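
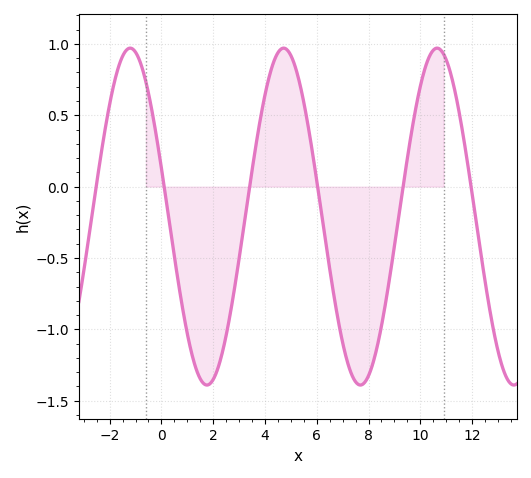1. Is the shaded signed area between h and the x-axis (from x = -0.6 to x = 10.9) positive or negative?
negative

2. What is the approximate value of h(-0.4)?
0.563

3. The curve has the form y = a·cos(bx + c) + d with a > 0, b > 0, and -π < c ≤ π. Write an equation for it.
y = 1.18cos(1.06x + 1.28) - 0.21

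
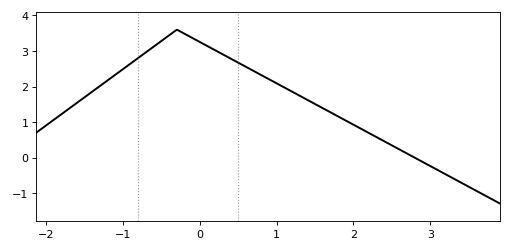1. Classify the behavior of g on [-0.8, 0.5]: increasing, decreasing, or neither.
neither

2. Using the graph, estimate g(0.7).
2.4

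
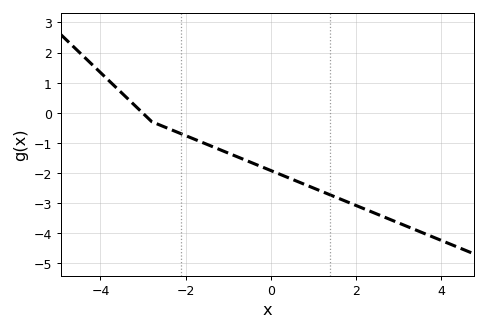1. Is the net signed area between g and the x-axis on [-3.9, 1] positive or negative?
negative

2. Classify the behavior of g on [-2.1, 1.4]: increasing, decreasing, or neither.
decreasing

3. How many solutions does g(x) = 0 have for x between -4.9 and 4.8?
1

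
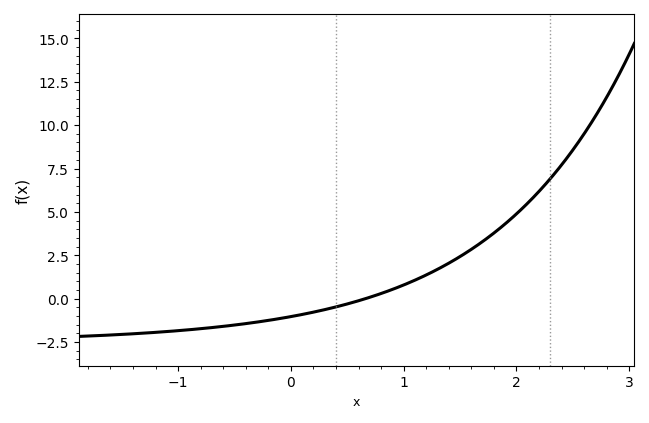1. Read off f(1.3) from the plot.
1.6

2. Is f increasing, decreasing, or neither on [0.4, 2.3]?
increasing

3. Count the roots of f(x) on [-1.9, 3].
1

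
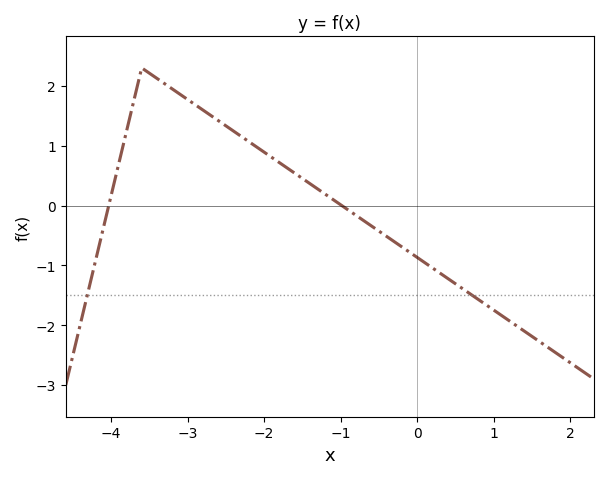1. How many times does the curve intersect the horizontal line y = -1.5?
2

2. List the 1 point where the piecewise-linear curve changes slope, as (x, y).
(-3.6, 2.3)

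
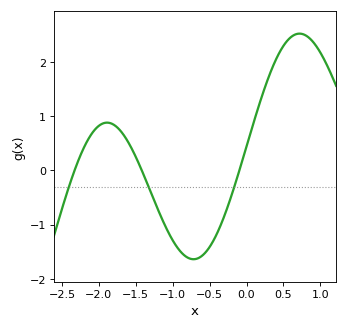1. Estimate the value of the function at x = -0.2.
-0.45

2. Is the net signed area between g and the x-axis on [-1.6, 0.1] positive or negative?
negative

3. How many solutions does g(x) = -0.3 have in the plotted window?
3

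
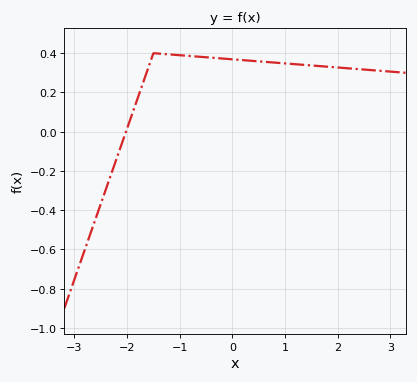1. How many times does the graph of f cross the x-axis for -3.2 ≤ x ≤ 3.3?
1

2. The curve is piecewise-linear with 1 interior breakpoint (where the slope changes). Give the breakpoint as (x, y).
(-1.5, 0.4)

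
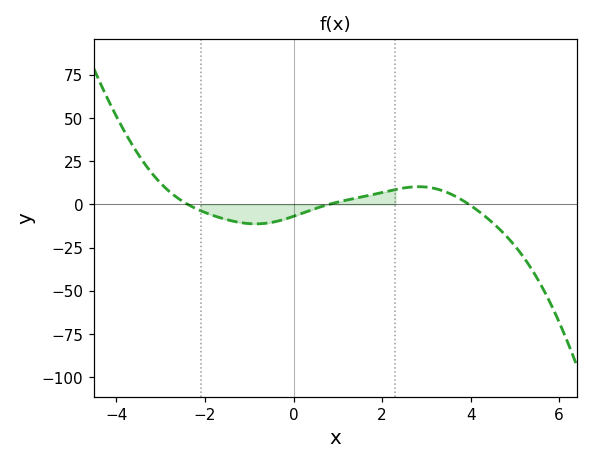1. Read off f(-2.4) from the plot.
0.129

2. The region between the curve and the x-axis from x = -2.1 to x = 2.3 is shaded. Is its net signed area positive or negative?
negative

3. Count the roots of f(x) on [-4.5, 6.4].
3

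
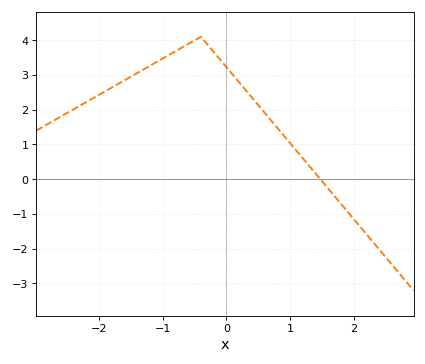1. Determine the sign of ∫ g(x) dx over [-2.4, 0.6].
positive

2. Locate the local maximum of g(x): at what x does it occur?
-0.4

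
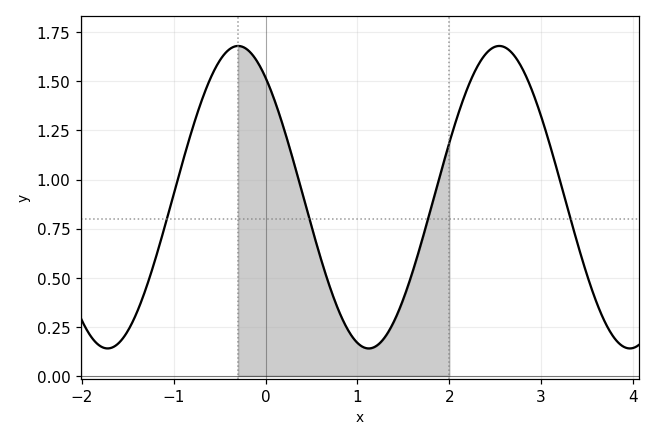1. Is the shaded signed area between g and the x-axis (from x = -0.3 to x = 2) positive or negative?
positive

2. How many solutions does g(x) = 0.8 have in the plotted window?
4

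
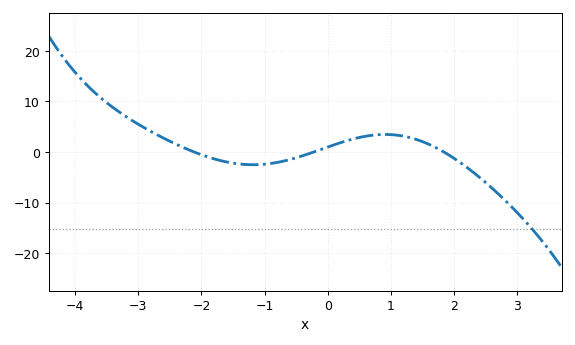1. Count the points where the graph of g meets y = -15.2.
1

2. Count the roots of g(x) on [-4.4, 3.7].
3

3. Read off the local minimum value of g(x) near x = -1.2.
-2.53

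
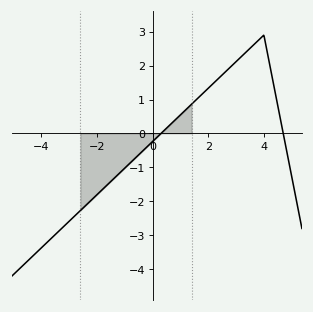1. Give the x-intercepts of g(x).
0.3, 4.7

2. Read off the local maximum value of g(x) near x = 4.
2.9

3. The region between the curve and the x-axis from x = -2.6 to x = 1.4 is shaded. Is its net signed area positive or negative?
negative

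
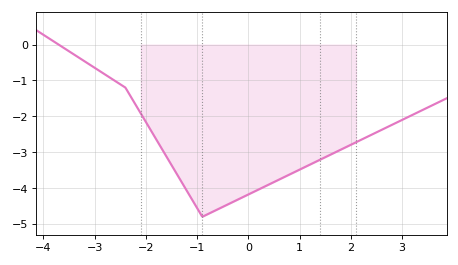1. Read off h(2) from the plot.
-2.8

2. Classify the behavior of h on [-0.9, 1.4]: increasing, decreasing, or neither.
increasing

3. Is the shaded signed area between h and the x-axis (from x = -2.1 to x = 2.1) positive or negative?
negative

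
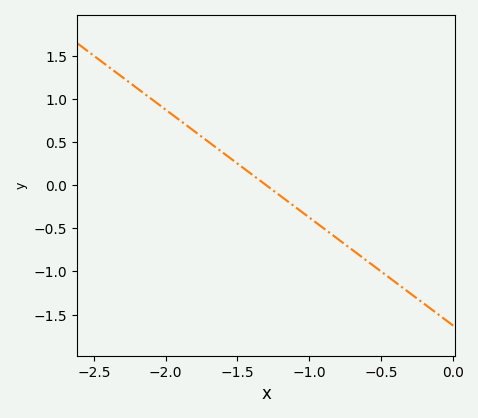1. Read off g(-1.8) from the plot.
0.6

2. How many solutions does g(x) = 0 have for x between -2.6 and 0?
1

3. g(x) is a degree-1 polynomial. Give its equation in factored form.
y = -1.25(x + 1.3)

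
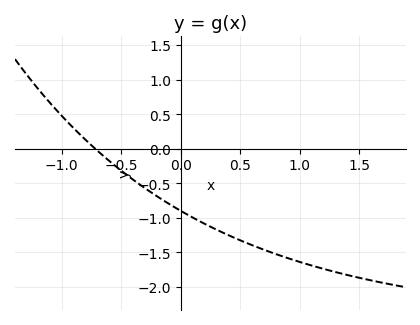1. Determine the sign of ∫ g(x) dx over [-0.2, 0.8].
negative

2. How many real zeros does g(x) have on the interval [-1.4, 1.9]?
1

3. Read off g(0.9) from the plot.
-1.6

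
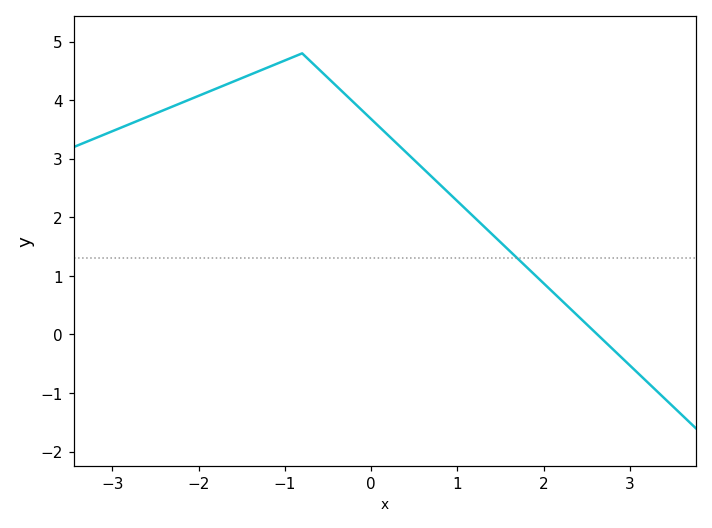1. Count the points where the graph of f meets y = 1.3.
1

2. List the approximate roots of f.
2.62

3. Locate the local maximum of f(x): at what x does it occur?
-0.802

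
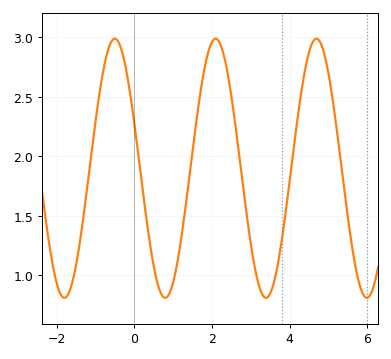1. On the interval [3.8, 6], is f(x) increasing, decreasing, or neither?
neither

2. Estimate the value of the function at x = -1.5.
1.1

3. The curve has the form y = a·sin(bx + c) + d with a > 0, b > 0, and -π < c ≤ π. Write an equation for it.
y = 1.09sin(2.4x + 2.8) + 1.9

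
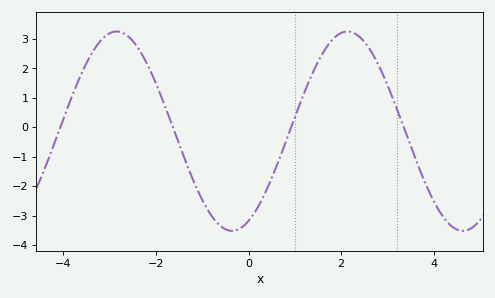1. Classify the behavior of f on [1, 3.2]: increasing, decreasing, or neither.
neither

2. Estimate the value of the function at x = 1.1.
0.743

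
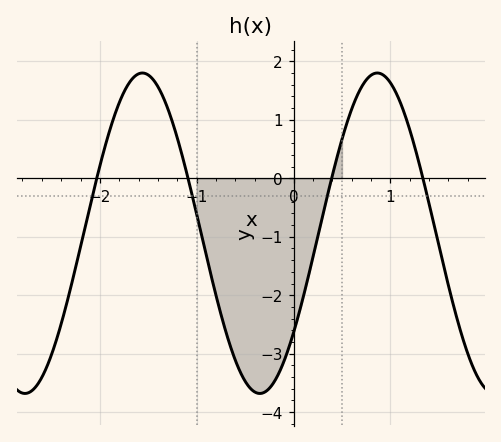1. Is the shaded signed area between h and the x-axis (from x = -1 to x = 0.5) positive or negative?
negative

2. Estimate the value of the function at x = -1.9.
0.81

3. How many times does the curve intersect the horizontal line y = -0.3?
4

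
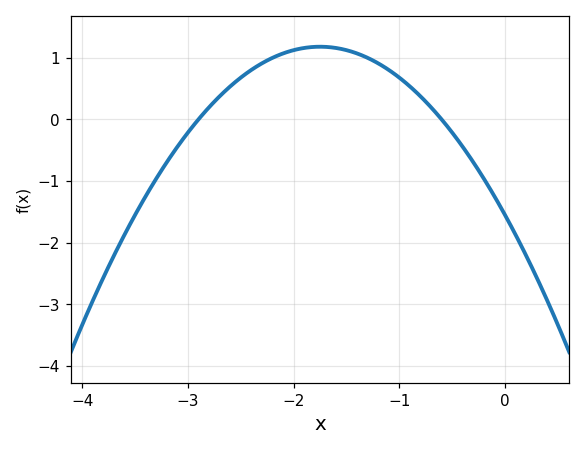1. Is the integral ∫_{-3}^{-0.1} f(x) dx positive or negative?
positive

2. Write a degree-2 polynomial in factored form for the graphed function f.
y = -0.89(x + 2.9)(x + 0.6)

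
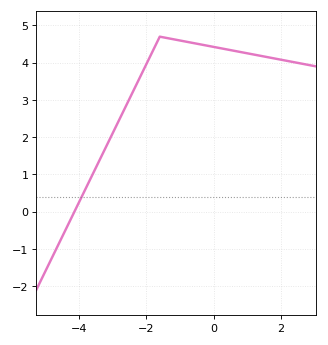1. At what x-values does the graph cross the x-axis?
-4.2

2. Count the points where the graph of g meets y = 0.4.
1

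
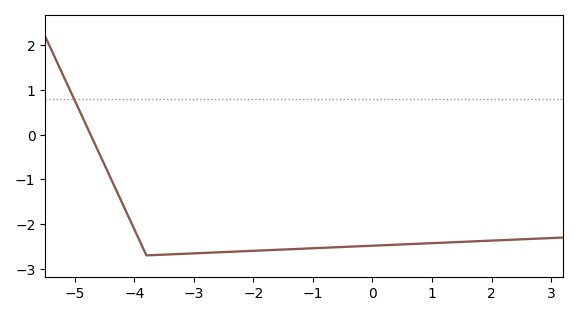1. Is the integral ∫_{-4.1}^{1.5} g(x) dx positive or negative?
negative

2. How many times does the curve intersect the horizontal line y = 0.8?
1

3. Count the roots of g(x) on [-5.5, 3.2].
1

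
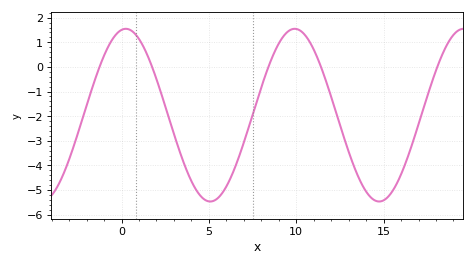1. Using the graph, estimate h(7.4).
-2.2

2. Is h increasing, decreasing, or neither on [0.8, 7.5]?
neither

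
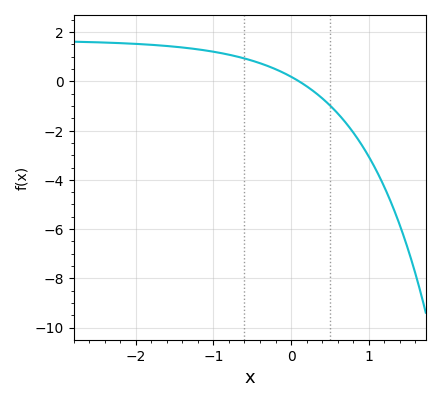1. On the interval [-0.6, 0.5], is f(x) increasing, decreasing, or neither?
decreasing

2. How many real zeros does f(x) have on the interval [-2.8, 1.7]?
1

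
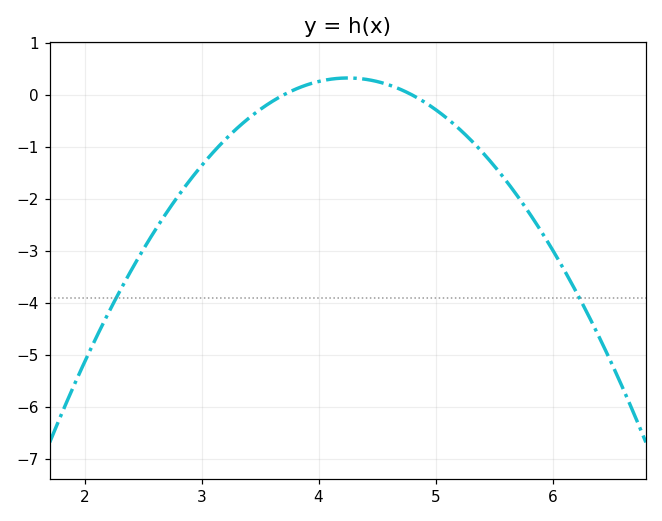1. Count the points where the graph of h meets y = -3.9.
2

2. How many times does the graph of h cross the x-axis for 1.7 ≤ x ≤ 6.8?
2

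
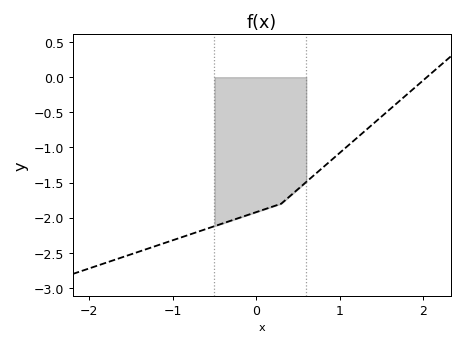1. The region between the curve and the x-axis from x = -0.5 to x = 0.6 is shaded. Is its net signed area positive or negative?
negative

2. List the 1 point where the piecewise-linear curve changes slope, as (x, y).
(0.3, -1.8)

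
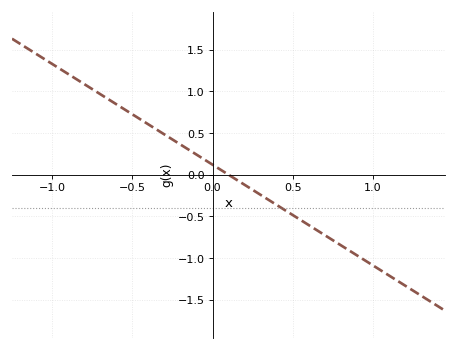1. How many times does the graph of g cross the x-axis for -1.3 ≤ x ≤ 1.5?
1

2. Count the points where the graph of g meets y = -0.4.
1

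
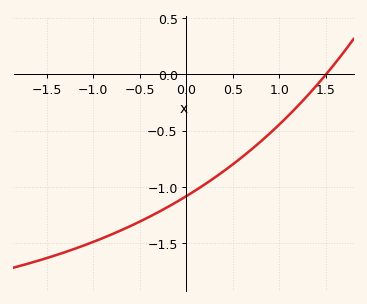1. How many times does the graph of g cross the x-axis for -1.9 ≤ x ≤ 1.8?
1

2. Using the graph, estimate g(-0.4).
-1.25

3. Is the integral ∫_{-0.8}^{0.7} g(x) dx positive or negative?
negative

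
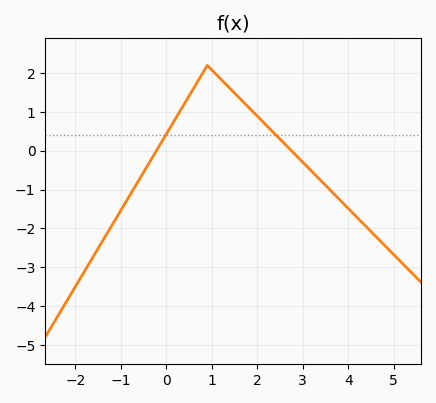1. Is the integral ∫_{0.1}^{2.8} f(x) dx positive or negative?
positive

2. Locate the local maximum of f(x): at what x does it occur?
1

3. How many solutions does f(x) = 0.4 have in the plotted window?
2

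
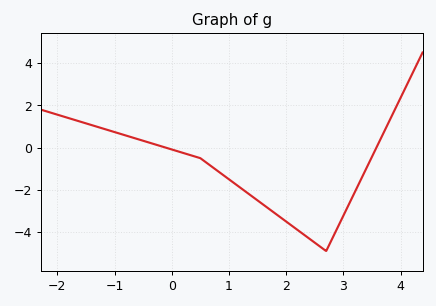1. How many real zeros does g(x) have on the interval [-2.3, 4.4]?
2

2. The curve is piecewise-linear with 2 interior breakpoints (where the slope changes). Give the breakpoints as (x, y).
(0.5, -0.5); (2.7, -4.9)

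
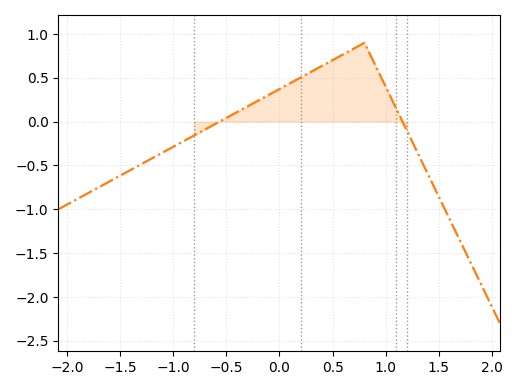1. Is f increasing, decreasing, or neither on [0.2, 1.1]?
neither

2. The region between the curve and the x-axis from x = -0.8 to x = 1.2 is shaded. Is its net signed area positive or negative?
positive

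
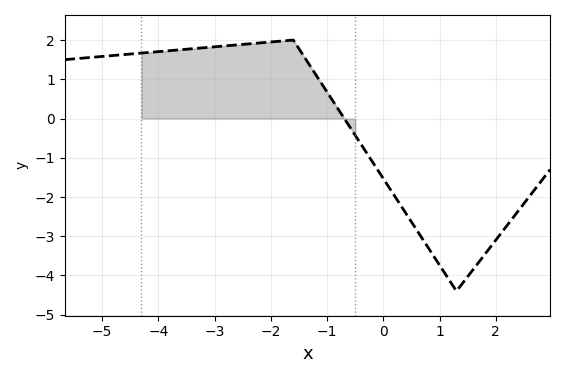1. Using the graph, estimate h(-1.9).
1.96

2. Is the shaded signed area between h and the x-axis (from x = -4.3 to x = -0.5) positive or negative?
positive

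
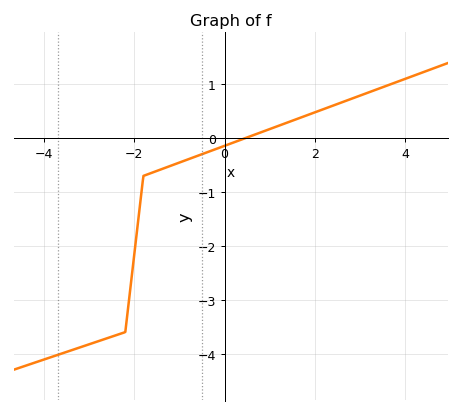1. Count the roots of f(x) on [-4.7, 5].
1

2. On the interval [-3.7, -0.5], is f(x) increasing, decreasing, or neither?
increasing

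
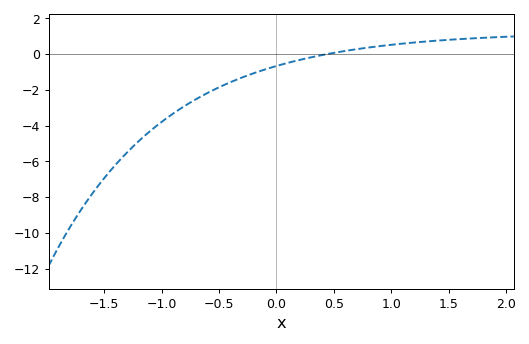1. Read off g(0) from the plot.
-0.6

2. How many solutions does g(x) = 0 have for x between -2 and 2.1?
1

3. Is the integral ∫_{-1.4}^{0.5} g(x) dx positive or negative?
negative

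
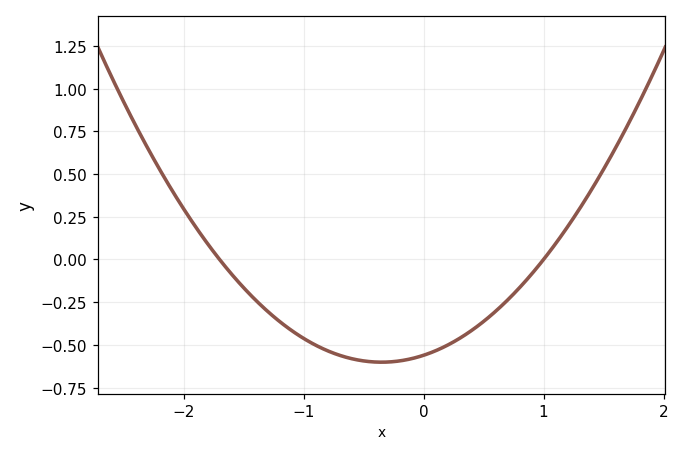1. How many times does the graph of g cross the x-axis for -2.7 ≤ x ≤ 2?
2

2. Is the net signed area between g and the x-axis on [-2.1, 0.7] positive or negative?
negative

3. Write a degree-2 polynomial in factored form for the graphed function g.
y = 0.33(x + 1.7)(x - 1)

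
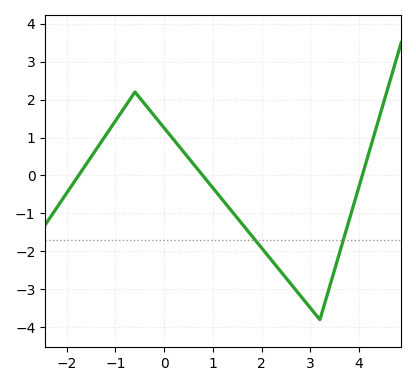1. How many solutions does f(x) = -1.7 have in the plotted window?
2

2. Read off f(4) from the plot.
-0.303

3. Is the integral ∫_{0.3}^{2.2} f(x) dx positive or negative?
negative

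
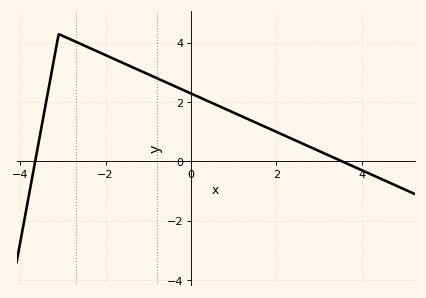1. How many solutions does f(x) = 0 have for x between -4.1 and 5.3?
2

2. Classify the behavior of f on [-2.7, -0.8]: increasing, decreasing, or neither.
decreasing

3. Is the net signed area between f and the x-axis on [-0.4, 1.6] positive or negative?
positive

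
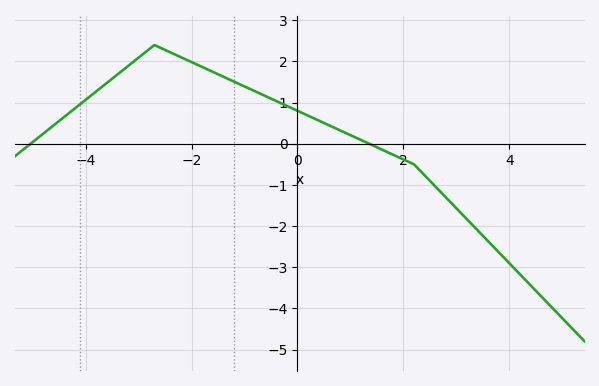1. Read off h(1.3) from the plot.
0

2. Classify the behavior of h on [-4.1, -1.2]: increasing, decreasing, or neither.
neither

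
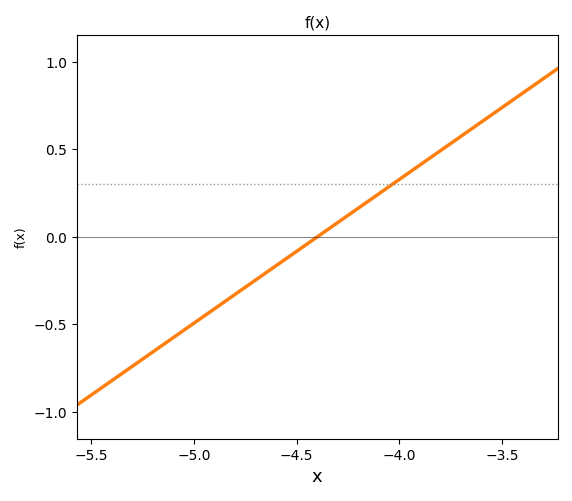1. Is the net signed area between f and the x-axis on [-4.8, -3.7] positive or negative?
positive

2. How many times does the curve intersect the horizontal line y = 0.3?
1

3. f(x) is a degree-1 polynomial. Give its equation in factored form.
y = 0.82(x + 4.4)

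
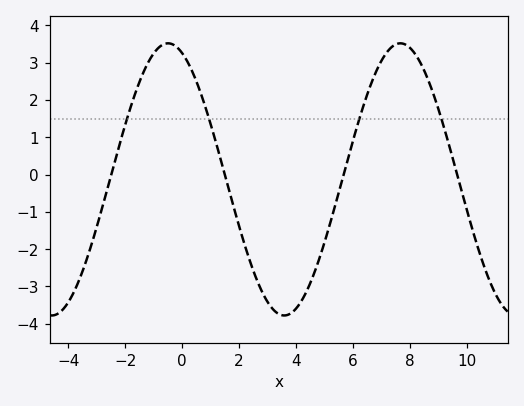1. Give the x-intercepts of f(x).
-2.49, 1.5, 5.67, 9.66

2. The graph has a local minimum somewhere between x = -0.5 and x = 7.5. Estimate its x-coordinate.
3.59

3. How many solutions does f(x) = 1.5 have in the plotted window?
4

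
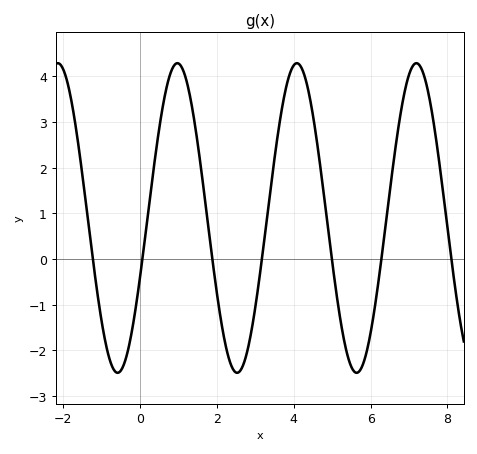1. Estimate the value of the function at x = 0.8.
4.1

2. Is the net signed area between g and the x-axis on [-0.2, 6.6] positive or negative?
positive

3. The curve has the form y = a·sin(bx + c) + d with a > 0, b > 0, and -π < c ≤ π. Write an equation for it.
y = 3.39sin(2x - 0.39) + 0.9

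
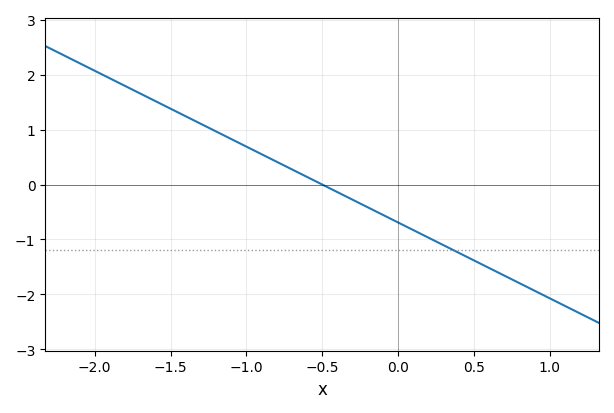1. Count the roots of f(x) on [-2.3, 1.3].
1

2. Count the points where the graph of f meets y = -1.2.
1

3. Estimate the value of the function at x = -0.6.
0.138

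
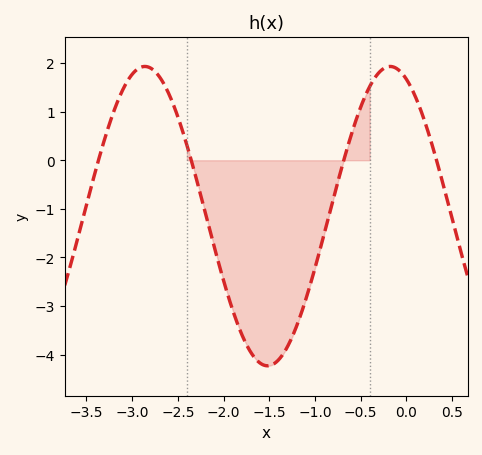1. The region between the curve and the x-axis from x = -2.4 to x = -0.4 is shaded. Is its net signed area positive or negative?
negative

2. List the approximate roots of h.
-3.37, -2.35, -0.684, 0.332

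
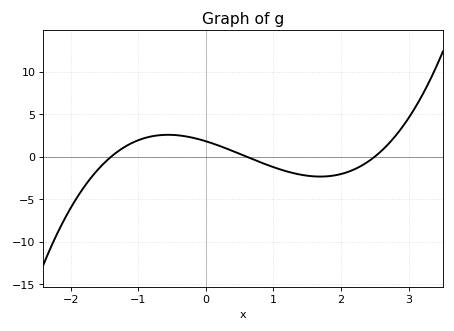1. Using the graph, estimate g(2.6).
0.5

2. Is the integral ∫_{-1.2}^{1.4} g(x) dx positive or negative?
positive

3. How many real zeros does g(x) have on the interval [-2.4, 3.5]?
3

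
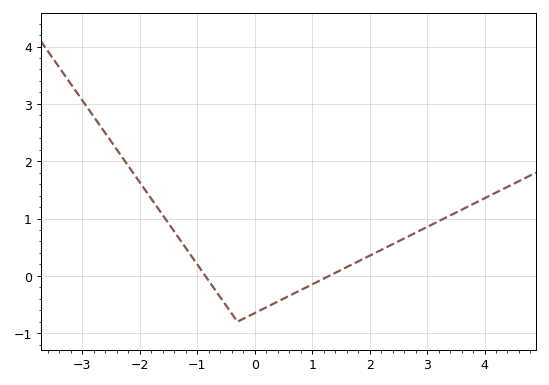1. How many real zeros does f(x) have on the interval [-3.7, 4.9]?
2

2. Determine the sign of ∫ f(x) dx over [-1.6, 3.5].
positive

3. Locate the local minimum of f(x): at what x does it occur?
-0.299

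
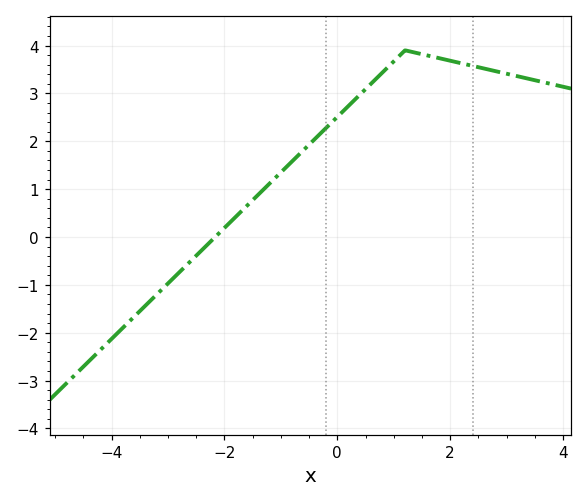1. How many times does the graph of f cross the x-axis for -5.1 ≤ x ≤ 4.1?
1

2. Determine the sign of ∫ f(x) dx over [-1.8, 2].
positive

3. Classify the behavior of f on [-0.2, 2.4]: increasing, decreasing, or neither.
neither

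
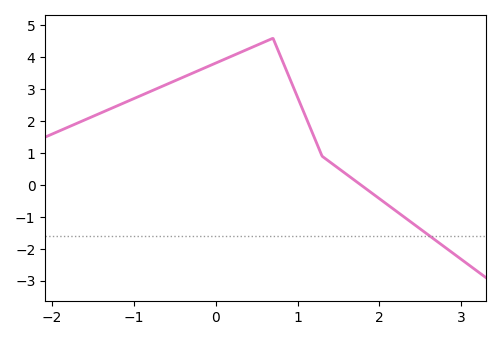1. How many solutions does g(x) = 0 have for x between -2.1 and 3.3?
1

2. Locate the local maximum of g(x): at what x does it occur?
0.699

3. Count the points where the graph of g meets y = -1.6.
1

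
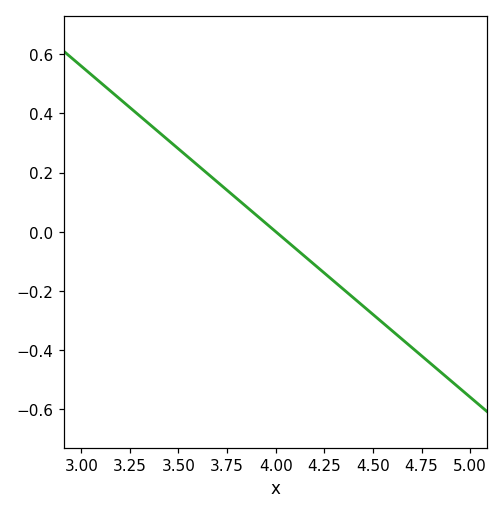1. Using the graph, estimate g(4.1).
-0.06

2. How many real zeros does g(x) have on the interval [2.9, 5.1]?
1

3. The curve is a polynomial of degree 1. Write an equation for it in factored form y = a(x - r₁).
y = -0.56(x - 4)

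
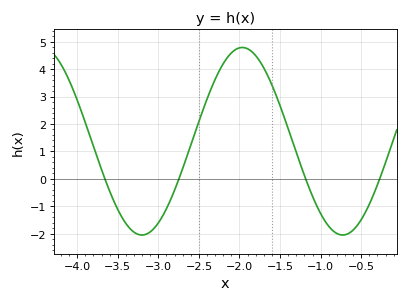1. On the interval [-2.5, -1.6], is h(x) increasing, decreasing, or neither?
neither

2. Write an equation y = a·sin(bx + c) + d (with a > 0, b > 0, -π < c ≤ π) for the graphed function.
y = 3.42sin(2.5x + 0.28) + 1.37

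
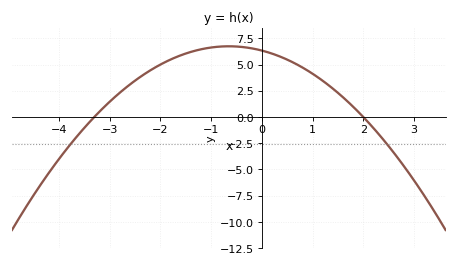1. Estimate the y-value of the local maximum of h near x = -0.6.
6.5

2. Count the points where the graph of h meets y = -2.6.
2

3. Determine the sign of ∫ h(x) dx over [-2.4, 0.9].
positive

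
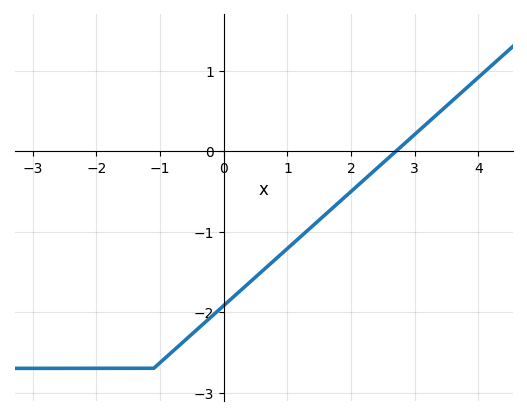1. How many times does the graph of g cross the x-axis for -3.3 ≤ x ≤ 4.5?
1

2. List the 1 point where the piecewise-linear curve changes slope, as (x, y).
(-1.1, -2.7)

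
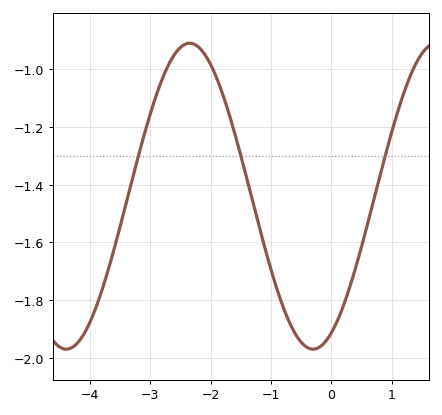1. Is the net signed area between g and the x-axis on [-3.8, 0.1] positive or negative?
negative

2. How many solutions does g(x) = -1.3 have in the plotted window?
3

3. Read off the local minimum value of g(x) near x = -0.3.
-1.96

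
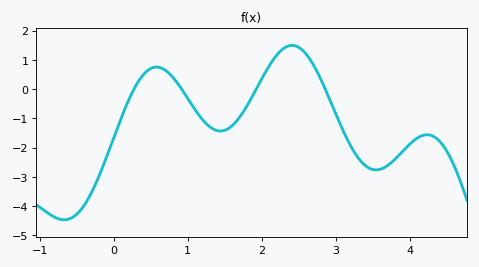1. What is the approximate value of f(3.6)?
-2.74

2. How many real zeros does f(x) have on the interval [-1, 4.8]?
4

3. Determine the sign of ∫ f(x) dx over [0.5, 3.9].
negative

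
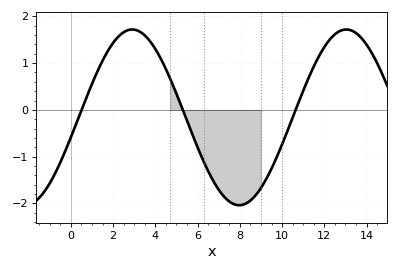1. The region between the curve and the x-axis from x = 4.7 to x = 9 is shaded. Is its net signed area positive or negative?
negative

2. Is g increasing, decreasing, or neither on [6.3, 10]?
neither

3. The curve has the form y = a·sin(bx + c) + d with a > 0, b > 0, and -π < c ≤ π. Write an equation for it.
y = 1.88sin(0.62x - 0.23) - 0.16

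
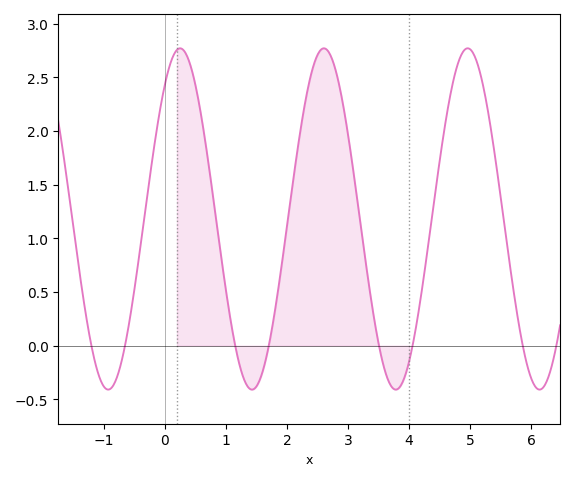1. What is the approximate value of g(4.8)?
2.65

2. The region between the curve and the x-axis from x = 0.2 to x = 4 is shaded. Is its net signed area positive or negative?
positive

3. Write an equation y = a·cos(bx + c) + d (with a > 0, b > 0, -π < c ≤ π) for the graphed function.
y = 1.59cos(2.7x - 0.67) + 1.18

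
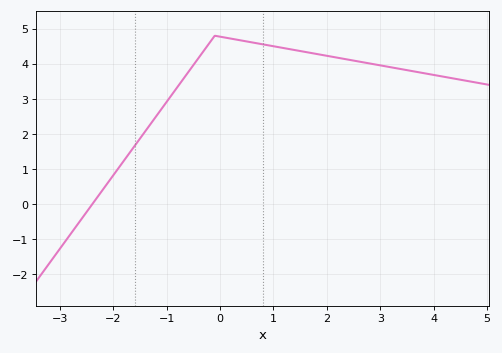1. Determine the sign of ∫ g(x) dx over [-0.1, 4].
positive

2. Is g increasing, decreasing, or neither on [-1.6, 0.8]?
neither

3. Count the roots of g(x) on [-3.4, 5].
1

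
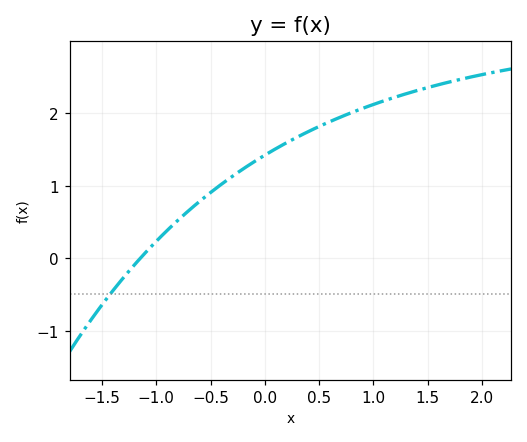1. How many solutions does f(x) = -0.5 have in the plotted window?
1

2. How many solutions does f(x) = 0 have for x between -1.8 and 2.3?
1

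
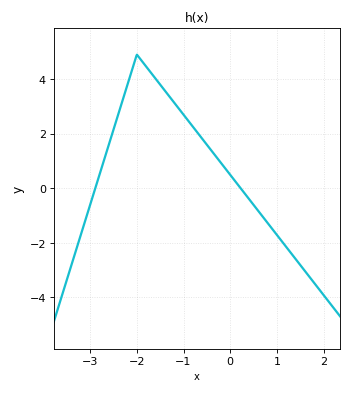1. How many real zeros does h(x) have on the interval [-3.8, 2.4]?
2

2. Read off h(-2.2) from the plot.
3.8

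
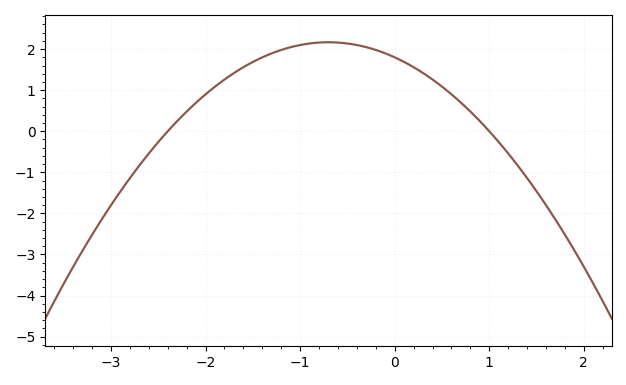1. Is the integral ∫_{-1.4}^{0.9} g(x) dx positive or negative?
positive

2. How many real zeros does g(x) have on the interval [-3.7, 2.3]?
2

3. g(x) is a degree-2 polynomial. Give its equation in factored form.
y = -0.75(x + 2.4)(x - 1)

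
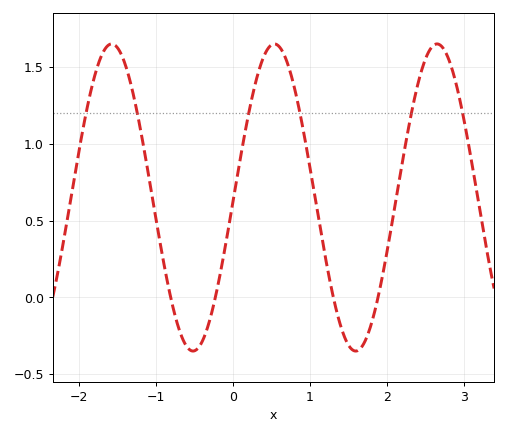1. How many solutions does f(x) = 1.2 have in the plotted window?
6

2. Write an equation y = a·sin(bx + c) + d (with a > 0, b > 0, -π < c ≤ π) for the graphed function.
y = 1sin(3x - 0.02) + 0.65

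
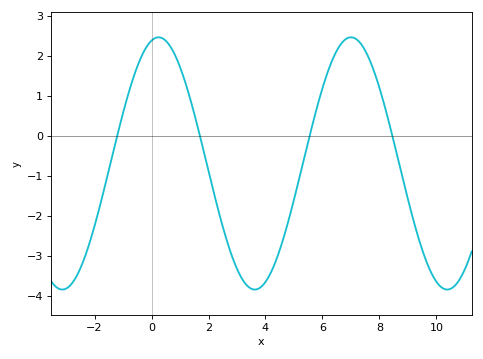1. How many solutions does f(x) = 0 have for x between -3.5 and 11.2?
4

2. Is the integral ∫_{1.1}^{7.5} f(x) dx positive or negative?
negative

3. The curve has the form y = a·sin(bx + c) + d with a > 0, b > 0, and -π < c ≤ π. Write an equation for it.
y = 3.15sin(0.93x + 1.34) - 0.69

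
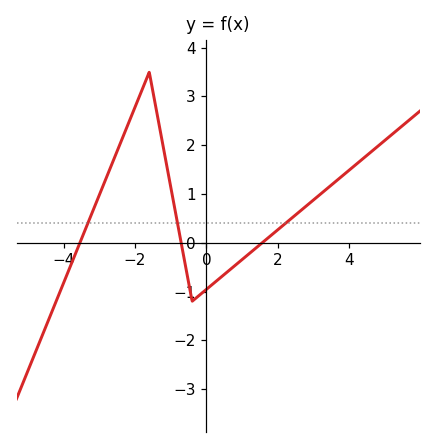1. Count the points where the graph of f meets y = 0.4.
3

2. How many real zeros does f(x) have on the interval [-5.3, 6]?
3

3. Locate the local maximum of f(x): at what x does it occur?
-1.6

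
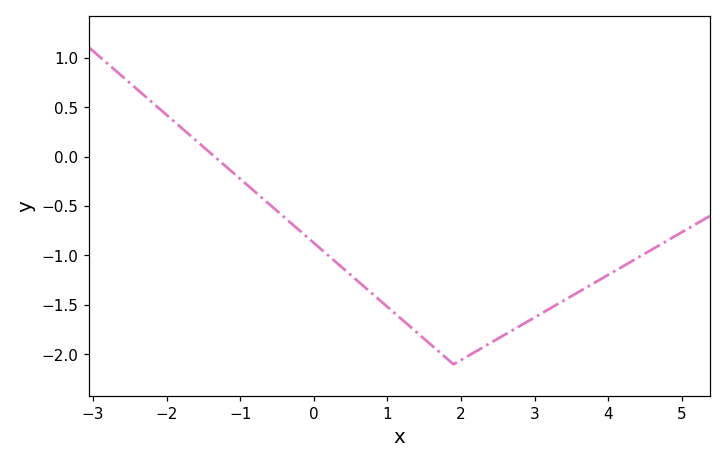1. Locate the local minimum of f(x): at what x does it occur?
1.9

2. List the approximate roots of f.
-1.35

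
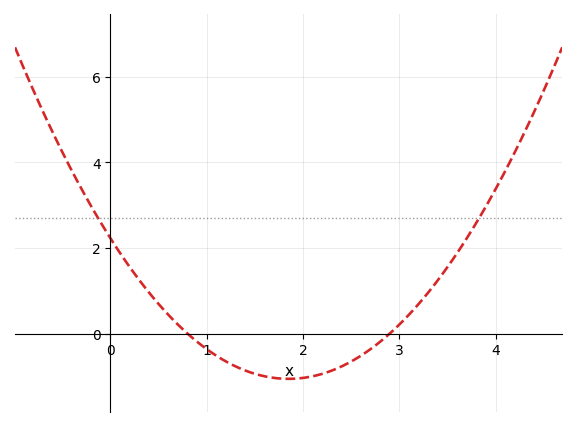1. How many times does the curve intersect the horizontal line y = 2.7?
2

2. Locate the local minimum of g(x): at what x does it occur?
1.85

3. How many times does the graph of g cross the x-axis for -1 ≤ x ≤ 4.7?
2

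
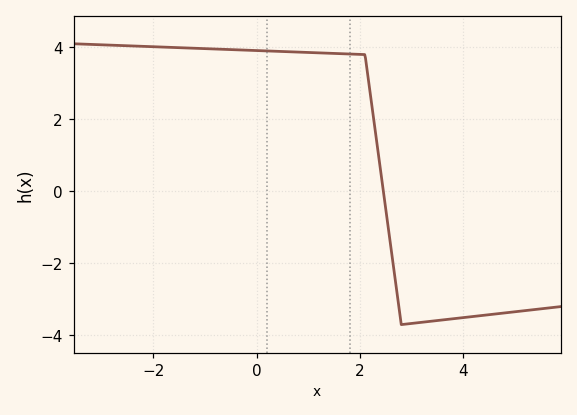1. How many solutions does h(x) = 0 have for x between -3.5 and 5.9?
1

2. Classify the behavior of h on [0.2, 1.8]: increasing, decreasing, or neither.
decreasing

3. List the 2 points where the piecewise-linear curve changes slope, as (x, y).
(2.1, 3.8); (2.8, -3.7)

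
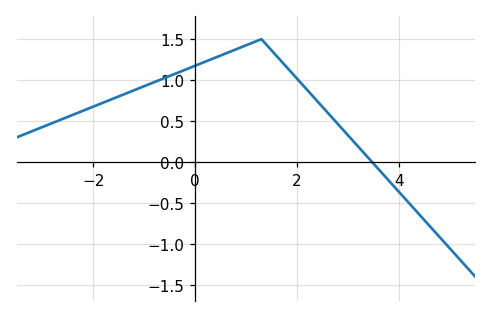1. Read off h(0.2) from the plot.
1.25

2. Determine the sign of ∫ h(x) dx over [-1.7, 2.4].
positive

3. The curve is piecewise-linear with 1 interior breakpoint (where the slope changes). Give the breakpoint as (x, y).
(1.3, 1.5)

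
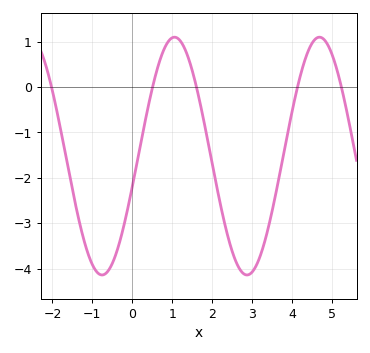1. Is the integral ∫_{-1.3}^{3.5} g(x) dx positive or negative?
negative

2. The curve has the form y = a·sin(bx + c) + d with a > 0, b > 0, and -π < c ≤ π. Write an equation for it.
y = 2.62sin(1.7x - 0.26) - 1.52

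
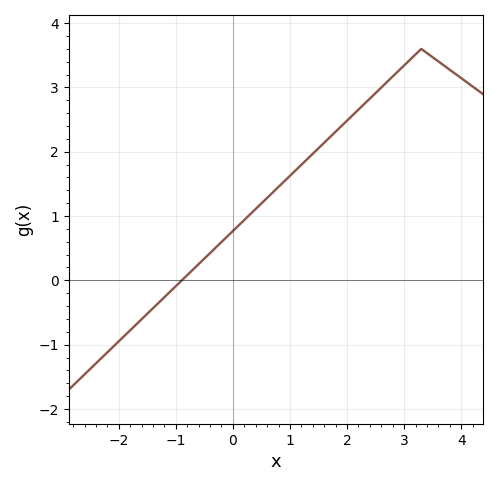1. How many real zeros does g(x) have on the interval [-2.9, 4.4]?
1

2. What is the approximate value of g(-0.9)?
-0.004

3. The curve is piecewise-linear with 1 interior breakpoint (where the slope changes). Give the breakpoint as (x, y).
(3.3, 3.6)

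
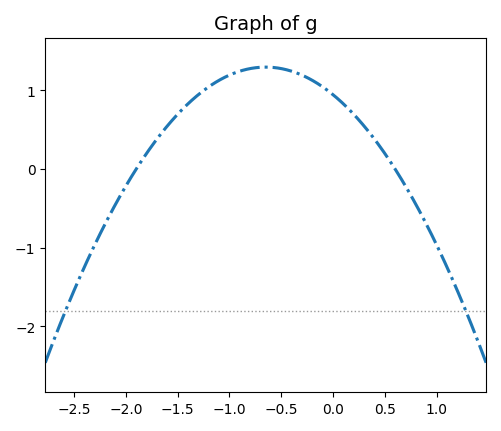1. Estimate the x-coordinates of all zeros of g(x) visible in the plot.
-1.9, 0.6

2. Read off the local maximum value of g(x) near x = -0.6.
1.3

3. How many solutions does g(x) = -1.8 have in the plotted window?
2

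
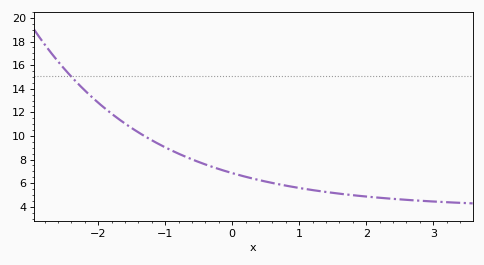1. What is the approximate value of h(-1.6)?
11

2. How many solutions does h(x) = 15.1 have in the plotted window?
1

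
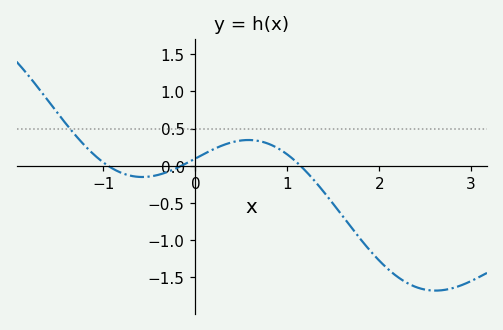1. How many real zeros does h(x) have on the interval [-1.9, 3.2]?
3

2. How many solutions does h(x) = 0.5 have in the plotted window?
1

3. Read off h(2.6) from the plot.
-1.7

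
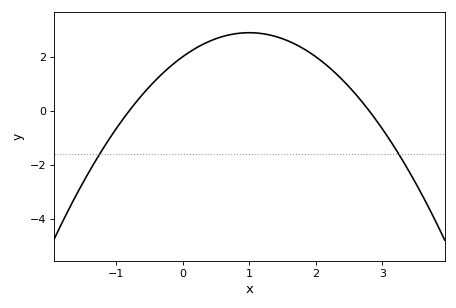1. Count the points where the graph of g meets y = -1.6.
2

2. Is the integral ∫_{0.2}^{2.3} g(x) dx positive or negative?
positive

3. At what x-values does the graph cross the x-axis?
-0.8, 2.8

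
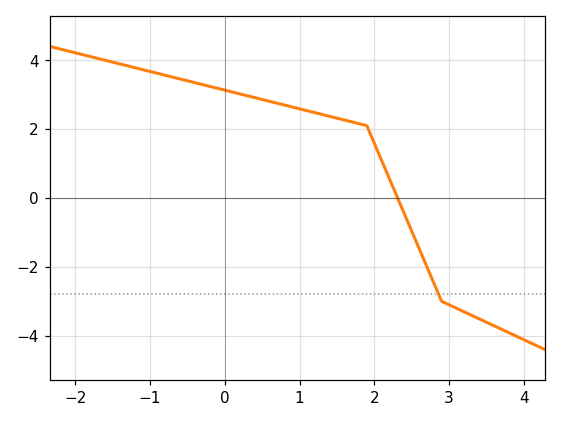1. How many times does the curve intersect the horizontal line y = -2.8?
1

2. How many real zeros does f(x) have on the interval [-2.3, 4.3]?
1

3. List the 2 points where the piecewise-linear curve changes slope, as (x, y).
(1.9, 2.1); (2.9, -3)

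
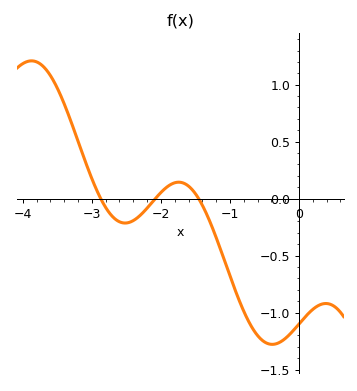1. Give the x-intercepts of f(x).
-2.87, -2.08, -1.45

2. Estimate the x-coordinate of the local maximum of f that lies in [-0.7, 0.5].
0.388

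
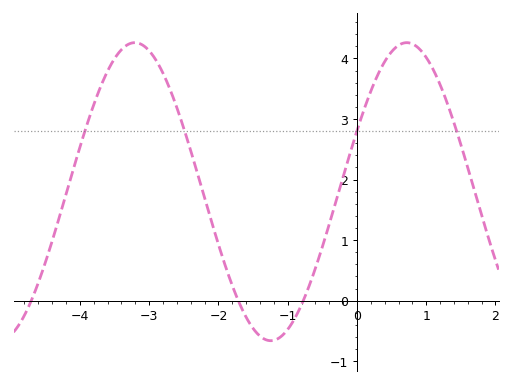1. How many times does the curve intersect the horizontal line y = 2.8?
4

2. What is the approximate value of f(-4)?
2.53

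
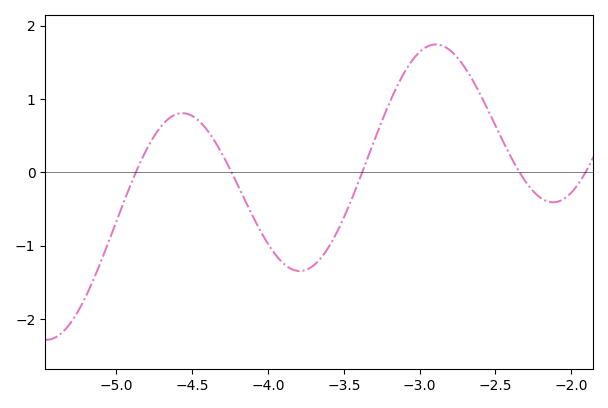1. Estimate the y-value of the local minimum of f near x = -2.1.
-0.406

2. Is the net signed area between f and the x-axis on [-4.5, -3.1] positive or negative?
negative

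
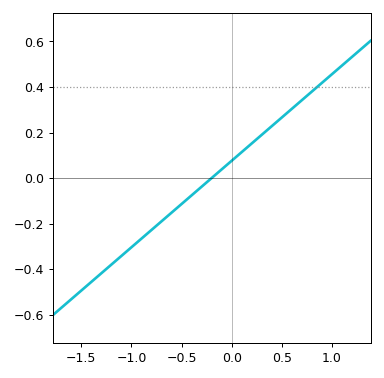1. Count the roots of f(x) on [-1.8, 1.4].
1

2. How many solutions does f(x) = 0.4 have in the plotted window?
1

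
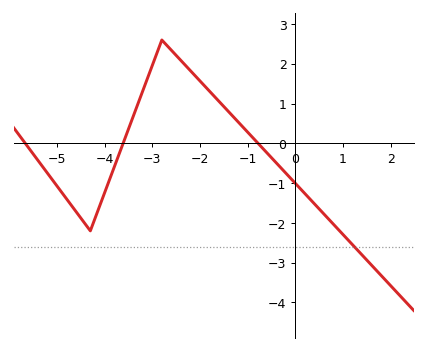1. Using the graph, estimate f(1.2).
-2.55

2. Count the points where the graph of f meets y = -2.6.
1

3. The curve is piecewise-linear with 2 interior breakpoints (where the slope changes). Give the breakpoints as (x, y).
(-4.3, -2.2); (-2.8, 2.6)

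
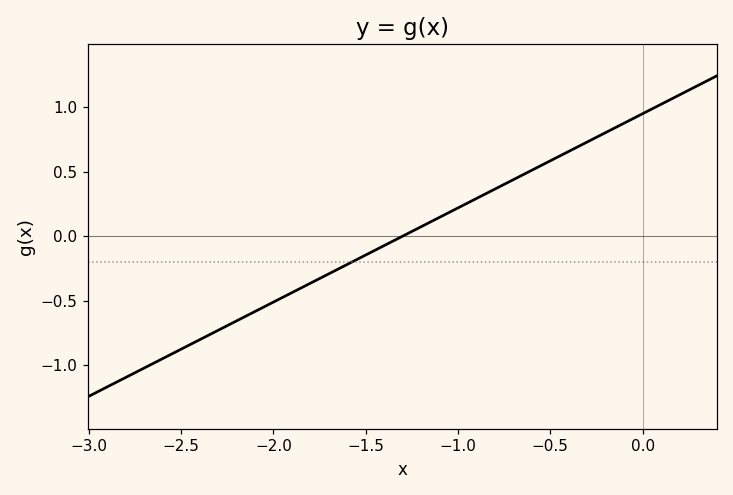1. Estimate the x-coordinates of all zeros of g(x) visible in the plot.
-1.3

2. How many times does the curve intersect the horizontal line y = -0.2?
1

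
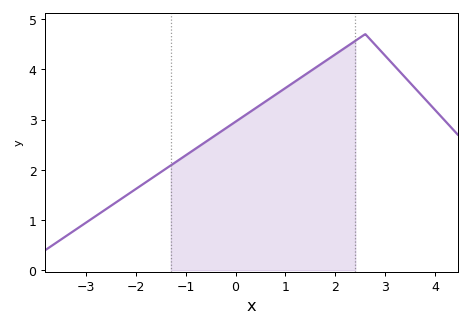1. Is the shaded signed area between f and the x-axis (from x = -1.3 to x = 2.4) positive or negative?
positive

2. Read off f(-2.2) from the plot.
1.5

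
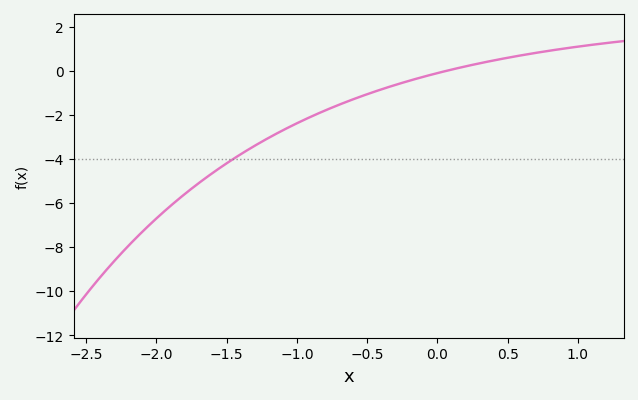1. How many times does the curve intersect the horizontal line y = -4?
1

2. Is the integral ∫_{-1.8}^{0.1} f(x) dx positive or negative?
negative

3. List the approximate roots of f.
0.1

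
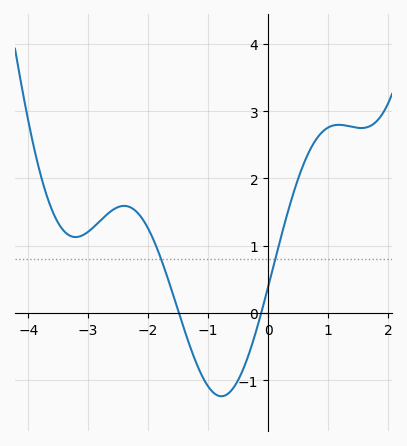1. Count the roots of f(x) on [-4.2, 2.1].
2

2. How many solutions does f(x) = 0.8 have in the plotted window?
2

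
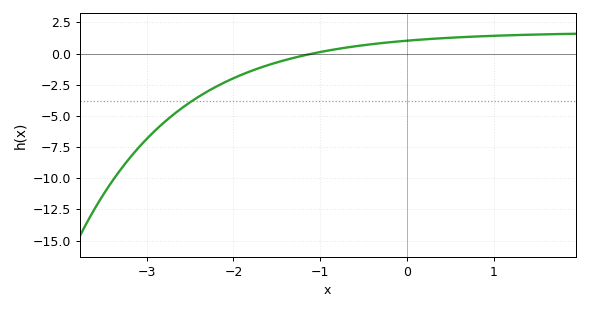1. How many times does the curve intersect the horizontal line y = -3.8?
1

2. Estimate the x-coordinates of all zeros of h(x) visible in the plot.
-1.09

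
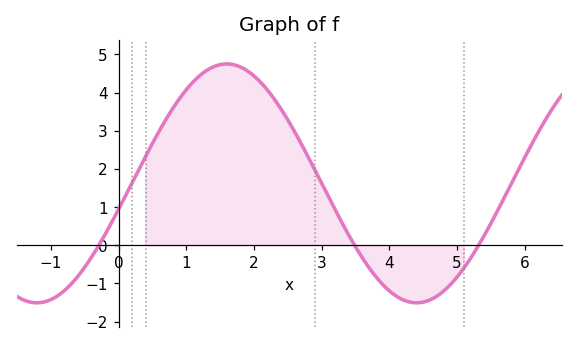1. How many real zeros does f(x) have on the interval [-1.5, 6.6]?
3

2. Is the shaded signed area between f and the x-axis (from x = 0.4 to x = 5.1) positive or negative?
positive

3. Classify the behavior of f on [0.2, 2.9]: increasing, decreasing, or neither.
neither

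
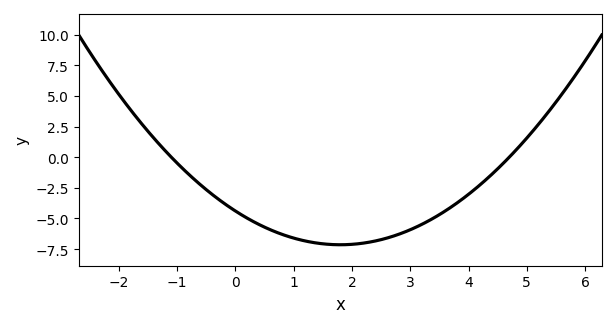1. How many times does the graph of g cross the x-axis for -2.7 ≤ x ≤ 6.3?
2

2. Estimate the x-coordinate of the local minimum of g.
1.8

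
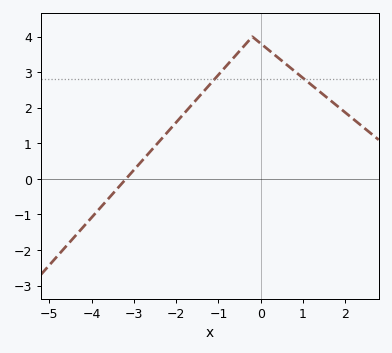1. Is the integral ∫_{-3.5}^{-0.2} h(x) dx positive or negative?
positive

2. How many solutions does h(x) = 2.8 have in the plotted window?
2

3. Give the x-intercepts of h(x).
-3.19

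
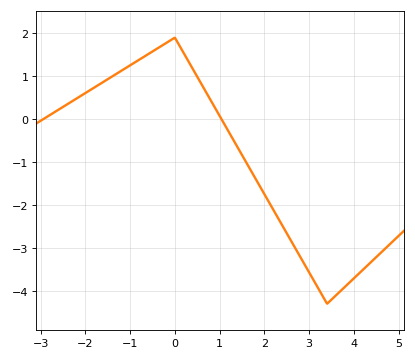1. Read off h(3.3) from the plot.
-4.12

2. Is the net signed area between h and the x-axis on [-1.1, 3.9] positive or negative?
negative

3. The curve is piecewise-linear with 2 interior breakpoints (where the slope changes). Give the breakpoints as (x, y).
(0, 1.9); (3.4, -4.3)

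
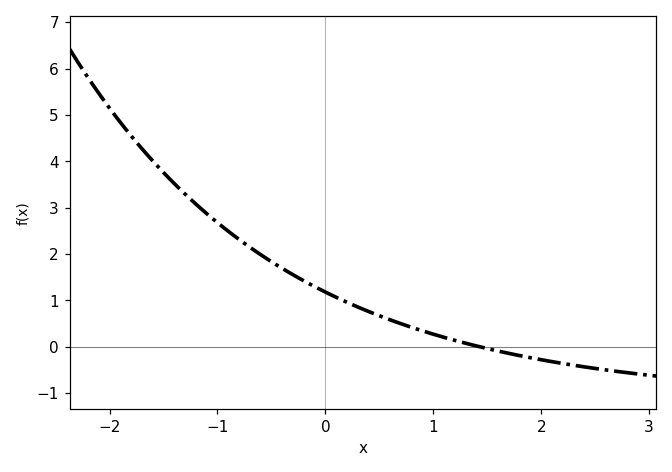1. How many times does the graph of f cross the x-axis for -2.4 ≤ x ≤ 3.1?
1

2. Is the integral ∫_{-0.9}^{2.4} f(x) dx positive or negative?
positive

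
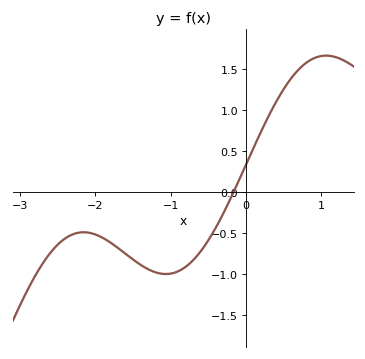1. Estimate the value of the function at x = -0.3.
-0.25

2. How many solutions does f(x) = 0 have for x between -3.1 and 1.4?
1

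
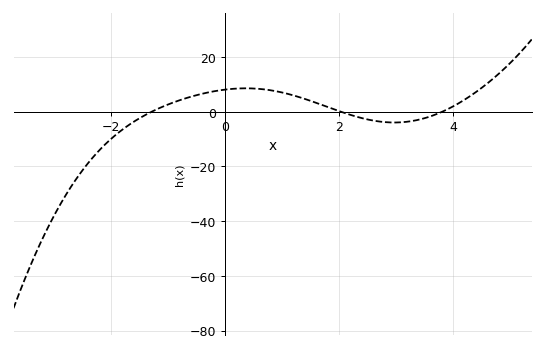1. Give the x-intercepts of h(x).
-1.28, 2.03, 3.82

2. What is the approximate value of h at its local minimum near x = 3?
-3.97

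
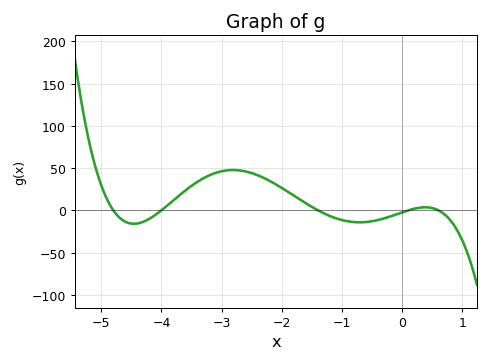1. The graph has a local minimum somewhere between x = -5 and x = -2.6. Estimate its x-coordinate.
-4.46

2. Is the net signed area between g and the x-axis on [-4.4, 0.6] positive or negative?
positive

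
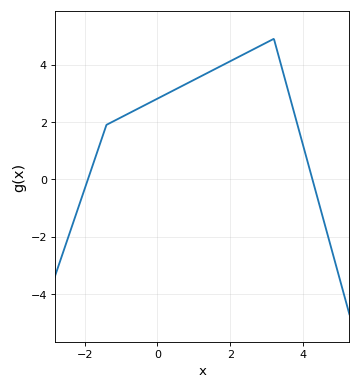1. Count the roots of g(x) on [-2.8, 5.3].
2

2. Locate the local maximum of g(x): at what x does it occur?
3.2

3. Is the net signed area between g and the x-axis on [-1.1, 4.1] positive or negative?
positive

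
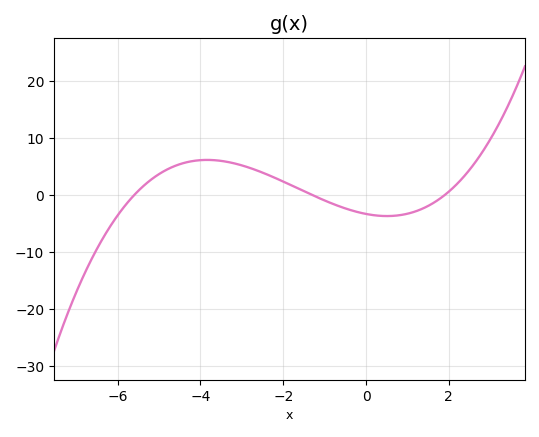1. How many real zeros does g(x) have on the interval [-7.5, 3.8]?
3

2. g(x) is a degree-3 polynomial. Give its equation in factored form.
y = 0.24(x + 5.6)(x + 1.3)(x - 1.9)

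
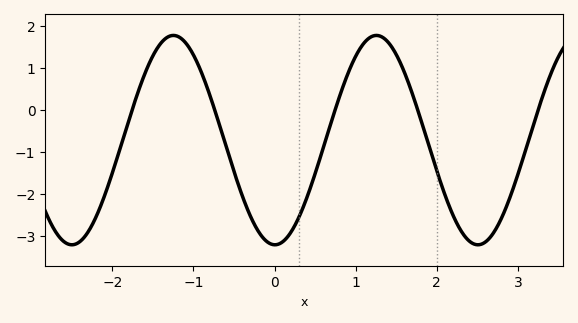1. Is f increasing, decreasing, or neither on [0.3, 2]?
neither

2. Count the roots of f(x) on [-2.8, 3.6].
5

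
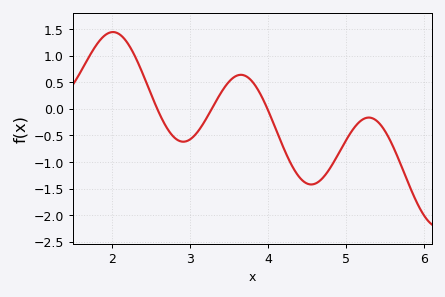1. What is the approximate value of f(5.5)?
-0.423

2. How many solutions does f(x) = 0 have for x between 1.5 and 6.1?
3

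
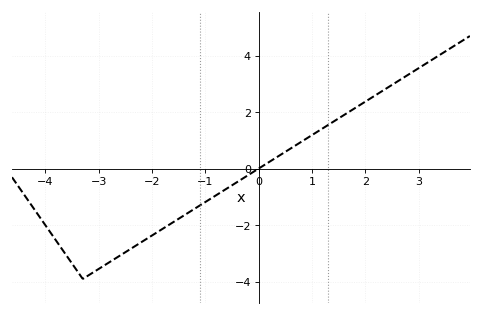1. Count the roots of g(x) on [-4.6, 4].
1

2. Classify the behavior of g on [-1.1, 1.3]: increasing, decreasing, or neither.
increasing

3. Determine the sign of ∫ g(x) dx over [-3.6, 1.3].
negative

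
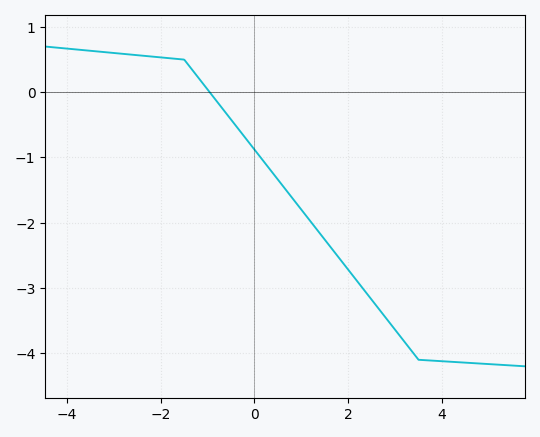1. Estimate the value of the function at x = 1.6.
-2.4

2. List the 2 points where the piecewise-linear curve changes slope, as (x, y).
(-1.5, 0.5); (3.5, -4.1)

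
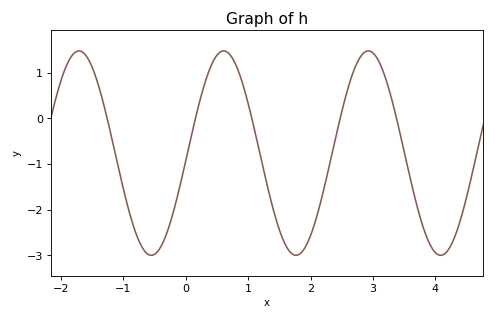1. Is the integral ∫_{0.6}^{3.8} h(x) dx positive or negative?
negative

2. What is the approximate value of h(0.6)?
1.48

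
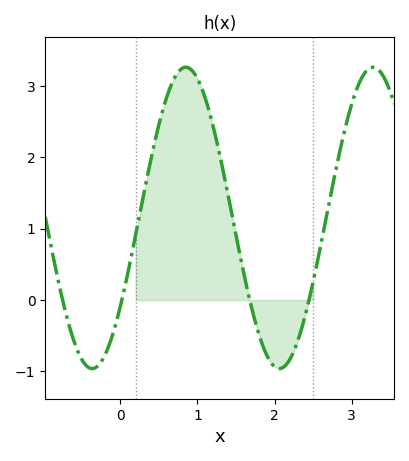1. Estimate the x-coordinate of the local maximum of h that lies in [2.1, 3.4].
3.3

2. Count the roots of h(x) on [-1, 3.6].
4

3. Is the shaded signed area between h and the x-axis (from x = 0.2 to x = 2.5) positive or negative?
positive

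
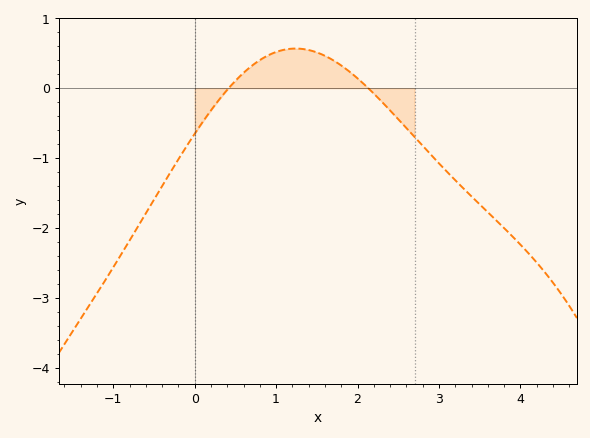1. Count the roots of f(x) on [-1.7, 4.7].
2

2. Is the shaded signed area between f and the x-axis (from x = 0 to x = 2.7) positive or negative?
positive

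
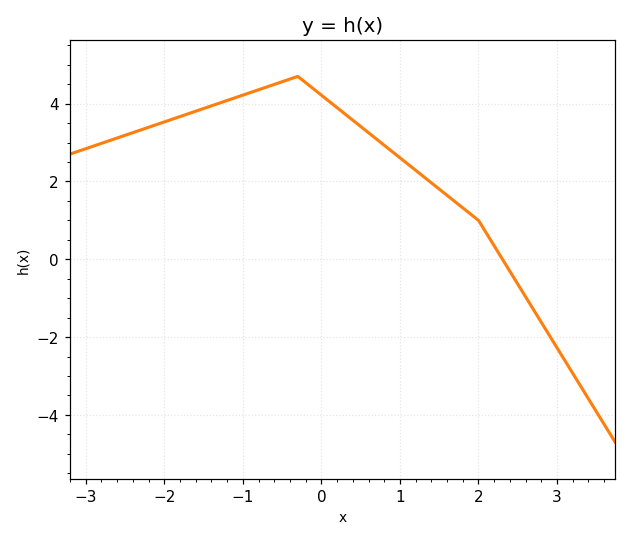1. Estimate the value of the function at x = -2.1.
3.4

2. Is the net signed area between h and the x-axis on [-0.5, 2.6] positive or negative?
positive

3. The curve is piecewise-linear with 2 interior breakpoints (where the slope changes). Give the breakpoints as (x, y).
(-0.3, 4.7); (2, 1)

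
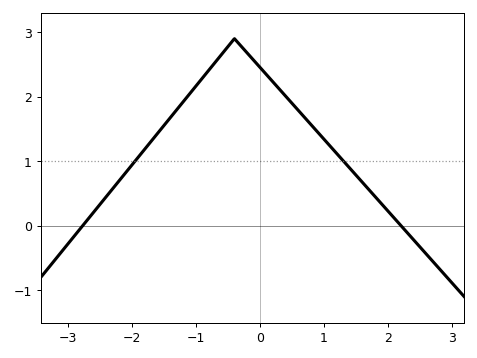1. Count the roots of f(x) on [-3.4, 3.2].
2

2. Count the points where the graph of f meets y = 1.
2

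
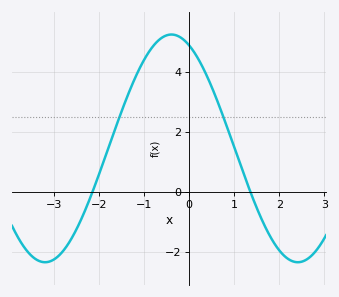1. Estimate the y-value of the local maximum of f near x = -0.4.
5.24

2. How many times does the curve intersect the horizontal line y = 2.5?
2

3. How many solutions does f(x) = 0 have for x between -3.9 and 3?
2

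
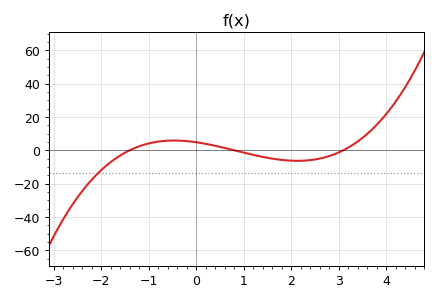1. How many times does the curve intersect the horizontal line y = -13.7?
1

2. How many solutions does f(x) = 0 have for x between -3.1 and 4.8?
3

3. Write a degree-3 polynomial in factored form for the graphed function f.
y = 1.39(x + 1.4)(x - 0.8)(x - 3.1)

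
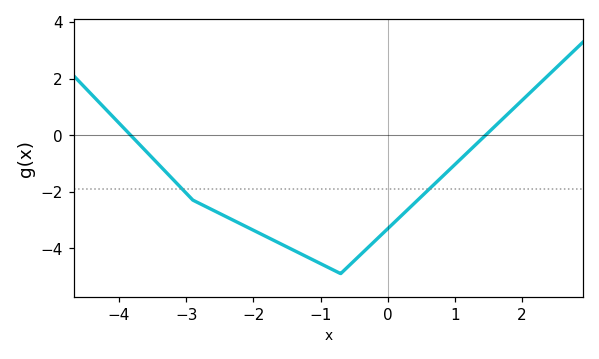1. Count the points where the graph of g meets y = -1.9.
2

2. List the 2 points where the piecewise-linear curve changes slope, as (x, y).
(-2.9, -2.3); (-0.7, -4.9)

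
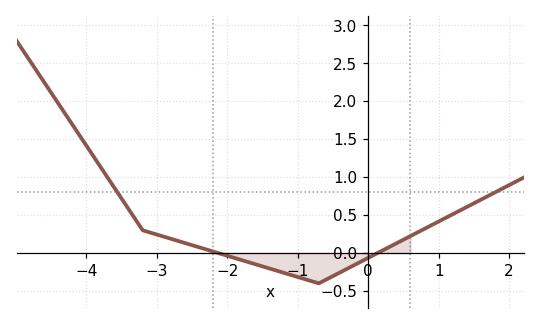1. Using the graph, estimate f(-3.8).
1.15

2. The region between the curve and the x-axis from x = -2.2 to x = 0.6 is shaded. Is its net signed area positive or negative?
negative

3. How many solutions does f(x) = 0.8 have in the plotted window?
2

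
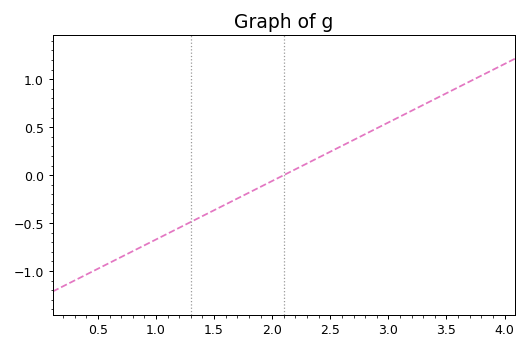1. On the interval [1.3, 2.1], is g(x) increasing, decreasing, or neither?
increasing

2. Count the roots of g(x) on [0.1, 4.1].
1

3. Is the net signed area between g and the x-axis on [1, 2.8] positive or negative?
negative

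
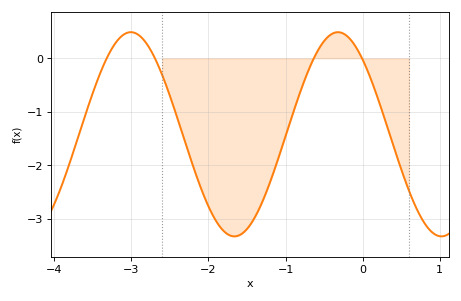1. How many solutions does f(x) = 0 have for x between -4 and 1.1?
4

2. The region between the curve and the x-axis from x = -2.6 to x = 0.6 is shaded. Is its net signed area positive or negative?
negative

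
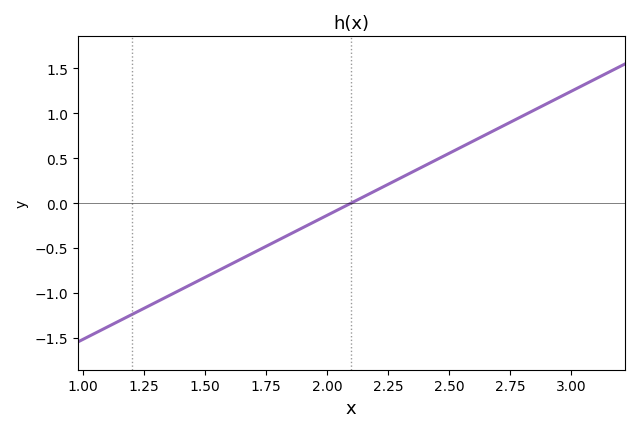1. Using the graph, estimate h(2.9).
1.1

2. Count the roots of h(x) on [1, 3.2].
1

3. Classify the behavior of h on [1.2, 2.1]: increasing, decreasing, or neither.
increasing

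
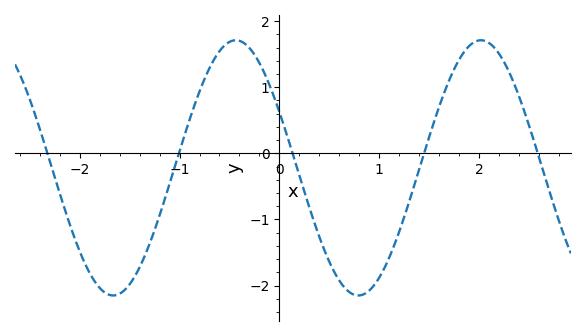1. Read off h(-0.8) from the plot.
0.9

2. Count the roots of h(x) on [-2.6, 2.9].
5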